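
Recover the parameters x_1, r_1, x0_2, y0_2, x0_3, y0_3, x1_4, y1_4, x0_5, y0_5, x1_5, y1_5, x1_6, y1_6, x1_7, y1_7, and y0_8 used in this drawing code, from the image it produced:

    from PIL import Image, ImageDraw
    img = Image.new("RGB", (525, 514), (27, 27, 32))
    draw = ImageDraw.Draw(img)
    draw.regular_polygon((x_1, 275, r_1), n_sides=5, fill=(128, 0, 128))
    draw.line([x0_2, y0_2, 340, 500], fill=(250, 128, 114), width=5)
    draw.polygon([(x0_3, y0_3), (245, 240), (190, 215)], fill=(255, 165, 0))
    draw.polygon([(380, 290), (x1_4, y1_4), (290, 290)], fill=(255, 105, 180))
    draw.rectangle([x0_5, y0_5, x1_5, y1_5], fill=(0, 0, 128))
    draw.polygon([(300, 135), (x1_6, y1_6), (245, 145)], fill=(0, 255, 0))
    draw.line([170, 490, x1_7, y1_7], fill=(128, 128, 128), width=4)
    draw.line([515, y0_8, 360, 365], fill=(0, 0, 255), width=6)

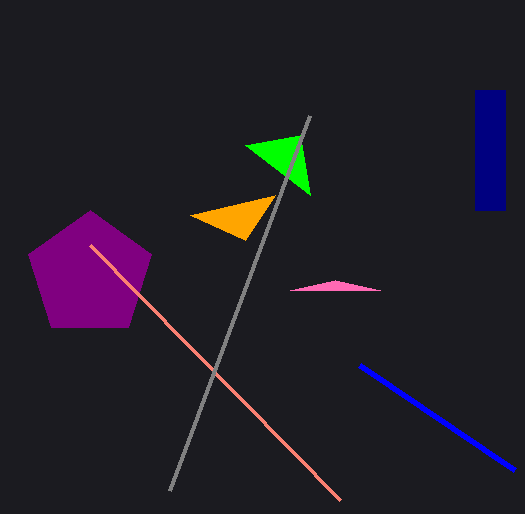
x_1 = 90; r_1 = 65; x0_2 = 90; y0_2 = 245; x0_3 = 275; y0_3 = 195; x1_4 = 335; y1_4 = 280; x0_5 = 475; y0_5 = 90; x1_5 = 505; y1_5 = 210; x1_6 = 310; y1_6 = 195; x1_7 = 310; y1_7 = 115; y0_8 = 470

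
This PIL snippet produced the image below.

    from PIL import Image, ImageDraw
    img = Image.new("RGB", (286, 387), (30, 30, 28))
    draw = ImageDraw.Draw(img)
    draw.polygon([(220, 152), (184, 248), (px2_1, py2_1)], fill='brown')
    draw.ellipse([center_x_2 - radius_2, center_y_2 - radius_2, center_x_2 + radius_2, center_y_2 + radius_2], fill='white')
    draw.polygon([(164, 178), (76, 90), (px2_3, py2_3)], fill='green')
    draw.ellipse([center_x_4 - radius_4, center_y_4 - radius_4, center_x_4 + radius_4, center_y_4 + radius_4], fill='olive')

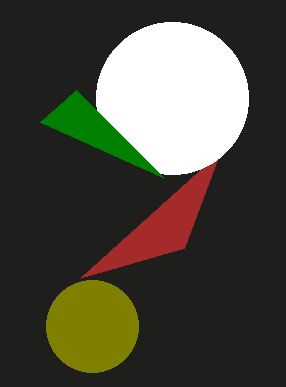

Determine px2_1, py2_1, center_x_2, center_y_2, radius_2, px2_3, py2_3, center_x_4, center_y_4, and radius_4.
px2_1 = 80
py2_1 = 278
center_x_2 = 172
center_y_2 = 98
radius_2 = 76
px2_3 = 40
py2_3 = 122
center_x_4 = 92
center_y_4 = 326
radius_4 = 46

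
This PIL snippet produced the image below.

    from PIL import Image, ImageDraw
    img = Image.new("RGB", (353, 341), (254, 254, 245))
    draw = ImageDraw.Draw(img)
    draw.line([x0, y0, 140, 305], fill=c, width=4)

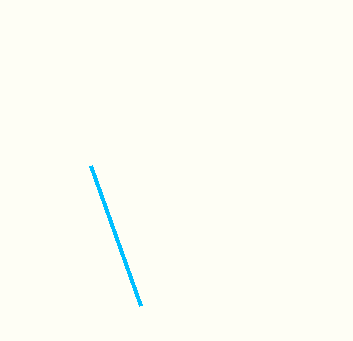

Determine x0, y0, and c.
x0 = 90, y0 = 165, c = 'deepskyblue'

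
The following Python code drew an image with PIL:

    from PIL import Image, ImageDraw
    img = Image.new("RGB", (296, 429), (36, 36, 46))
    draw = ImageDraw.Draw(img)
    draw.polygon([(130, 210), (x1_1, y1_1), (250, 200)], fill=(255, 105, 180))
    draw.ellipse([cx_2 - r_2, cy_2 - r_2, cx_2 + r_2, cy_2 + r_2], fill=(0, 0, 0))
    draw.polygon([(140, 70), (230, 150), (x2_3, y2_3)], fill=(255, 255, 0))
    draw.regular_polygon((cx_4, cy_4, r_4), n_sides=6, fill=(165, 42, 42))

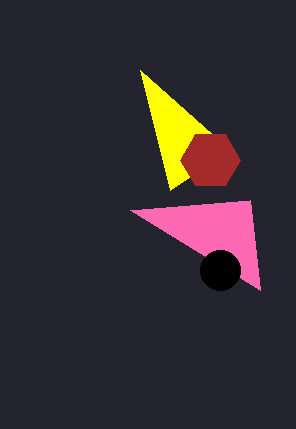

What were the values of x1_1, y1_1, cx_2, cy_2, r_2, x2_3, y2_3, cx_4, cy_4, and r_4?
x1_1 = 260; y1_1 = 290; cx_2 = 220; cy_2 = 270; r_2 = 20; x2_3 = 170; y2_3 = 190; cx_4 = 210; cy_4 = 160; r_4 = 30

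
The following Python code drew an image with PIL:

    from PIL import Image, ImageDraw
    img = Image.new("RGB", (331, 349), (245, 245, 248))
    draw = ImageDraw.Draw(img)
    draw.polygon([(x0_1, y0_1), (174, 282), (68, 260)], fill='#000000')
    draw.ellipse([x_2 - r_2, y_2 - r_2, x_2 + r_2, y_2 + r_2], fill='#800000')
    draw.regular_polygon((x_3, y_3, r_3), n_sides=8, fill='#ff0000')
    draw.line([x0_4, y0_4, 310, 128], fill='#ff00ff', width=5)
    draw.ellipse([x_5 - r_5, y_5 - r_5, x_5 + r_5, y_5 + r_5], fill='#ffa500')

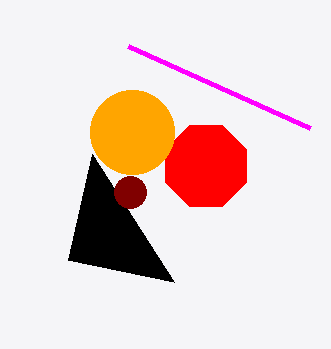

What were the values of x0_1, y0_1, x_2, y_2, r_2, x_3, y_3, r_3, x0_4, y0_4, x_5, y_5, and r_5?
x0_1 = 92
y0_1 = 154
x_2 = 130
y_2 = 192
r_2 = 16
x_3 = 206
y_3 = 166
r_3 = 44
x0_4 = 128
y0_4 = 46
x_5 = 132
y_5 = 132
r_5 = 42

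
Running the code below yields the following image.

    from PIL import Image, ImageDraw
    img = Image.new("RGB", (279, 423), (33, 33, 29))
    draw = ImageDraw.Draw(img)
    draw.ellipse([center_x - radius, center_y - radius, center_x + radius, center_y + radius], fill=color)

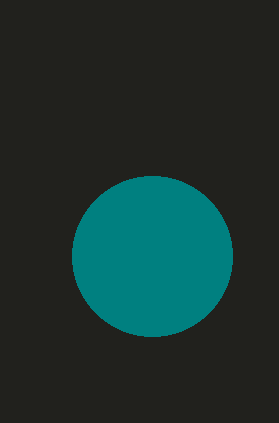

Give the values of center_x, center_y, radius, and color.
center_x = 152, center_y = 256, radius = 80, color = 'teal'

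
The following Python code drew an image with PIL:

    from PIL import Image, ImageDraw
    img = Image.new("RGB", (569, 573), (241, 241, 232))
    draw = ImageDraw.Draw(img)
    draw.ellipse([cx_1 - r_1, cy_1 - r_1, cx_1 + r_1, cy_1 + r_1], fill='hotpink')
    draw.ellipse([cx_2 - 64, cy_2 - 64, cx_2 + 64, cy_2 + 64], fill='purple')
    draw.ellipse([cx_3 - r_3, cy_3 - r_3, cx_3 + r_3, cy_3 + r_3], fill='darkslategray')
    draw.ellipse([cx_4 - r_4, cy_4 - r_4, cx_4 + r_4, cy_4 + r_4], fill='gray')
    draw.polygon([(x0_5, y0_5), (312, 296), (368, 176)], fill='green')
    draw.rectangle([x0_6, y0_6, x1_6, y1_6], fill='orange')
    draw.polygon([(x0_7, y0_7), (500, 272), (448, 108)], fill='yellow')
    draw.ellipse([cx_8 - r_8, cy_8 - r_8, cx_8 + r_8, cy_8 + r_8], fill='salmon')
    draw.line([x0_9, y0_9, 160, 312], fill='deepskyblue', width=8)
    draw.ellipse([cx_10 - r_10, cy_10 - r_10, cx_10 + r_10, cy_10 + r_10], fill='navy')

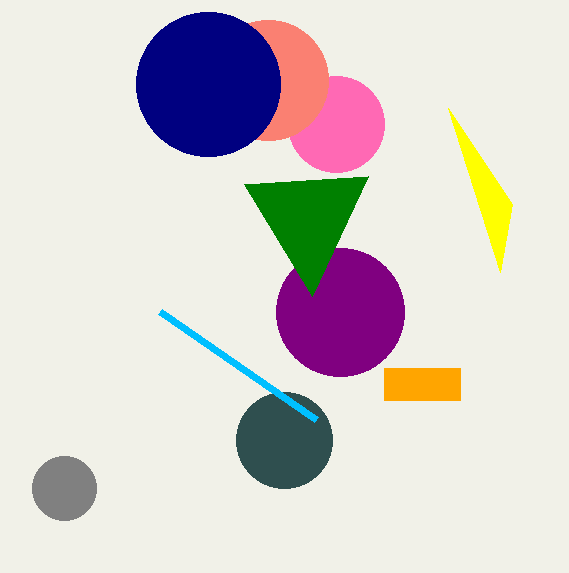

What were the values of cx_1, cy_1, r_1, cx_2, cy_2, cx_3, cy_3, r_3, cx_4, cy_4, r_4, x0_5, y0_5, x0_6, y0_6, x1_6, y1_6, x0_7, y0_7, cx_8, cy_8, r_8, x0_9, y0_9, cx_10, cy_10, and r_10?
cx_1 = 336, cy_1 = 124, r_1 = 48, cx_2 = 340, cy_2 = 312, cx_3 = 284, cy_3 = 440, r_3 = 48, cx_4 = 64, cy_4 = 488, r_4 = 32, x0_5 = 244, y0_5 = 184, x0_6 = 384, y0_6 = 368, x1_6 = 460, y1_6 = 400, x0_7 = 512, y0_7 = 204, cx_8 = 268, cy_8 = 80, r_8 = 60, x0_9 = 316, y0_9 = 420, cx_10 = 208, cy_10 = 84, r_10 = 72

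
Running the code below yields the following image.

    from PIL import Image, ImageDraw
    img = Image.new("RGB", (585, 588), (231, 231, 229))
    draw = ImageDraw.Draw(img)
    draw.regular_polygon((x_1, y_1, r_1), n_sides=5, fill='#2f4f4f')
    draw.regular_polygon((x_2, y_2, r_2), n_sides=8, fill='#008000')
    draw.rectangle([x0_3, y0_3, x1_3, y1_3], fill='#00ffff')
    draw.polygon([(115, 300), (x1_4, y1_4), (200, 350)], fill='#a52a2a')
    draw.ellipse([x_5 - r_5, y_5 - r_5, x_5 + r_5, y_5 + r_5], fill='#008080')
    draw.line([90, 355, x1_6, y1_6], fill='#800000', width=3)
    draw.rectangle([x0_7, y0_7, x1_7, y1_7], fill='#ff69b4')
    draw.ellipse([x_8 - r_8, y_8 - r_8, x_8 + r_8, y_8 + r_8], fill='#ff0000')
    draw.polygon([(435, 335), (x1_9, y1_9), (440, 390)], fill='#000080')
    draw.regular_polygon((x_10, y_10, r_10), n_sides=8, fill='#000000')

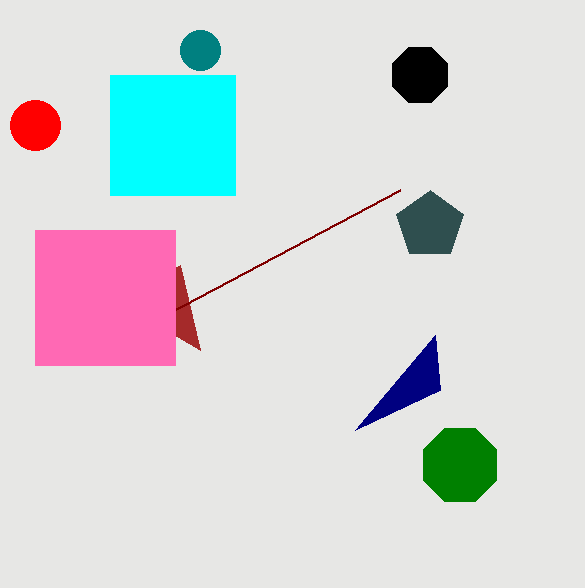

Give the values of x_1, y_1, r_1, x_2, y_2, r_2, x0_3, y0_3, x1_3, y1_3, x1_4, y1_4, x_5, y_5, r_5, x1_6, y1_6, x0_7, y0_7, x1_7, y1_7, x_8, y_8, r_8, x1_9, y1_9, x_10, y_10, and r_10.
x_1 = 430
y_1 = 225
r_1 = 35
x_2 = 460
y_2 = 465
r_2 = 40
x0_3 = 110
y0_3 = 75
x1_3 = 235
y1_3 = 195
x1_4 = 180
y1_4 = 265
x_5 = 200
y_5 = 50
r_5 = 20
x1_6 = 400
y1_6 = 190
x0_7 = 35
y0_7 = 230
x1_7 = 175
y1_7 = 365
x_8 = 35
y_8 = 125
r_8 = 25
x1_9 = 355
y1_9 = 430
x_10 = 420
y_10 = 75
r_10 = 30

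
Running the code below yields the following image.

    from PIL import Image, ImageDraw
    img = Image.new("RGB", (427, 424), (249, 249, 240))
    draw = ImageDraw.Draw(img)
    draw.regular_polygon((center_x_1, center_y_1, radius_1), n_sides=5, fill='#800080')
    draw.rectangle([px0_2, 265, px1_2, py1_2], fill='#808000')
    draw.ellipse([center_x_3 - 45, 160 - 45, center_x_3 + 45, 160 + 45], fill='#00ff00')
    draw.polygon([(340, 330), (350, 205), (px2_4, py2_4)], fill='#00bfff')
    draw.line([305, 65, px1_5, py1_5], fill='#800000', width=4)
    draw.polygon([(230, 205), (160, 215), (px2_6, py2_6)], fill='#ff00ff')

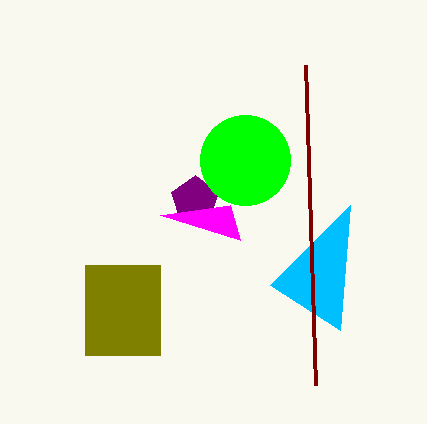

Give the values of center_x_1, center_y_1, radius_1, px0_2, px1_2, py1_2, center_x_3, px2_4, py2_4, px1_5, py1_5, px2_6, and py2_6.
center_x_1 = 195; center_y_1 = 200; radius_1 = 25; px0_2 = 85; px1_2 = 160; py1_2 = 355; center_x_3 = 245; px2_4 = 270; py2_4 = 285; px1_5 = 315; py1_5 = 385; px2_6 = 240; py2_6 = 240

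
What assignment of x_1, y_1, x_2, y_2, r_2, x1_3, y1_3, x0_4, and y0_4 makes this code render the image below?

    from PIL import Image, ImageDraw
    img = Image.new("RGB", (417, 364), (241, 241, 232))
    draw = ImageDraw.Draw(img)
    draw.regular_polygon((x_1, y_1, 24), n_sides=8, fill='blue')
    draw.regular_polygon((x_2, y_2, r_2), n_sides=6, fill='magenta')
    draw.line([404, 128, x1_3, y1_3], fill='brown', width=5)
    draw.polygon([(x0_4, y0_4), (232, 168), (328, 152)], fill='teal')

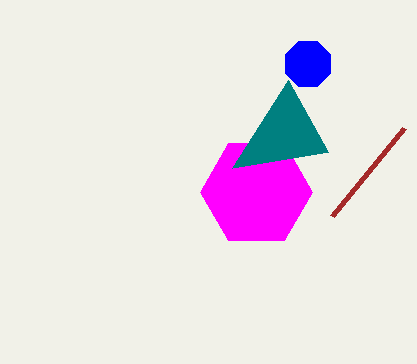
x_1 = 308
y_1 = 64
x_2 = 256
y_2 = 192
r_2 = 56
x1_3 = 332
y1_3 = 216
x0_4 = 288
y0_4 = 80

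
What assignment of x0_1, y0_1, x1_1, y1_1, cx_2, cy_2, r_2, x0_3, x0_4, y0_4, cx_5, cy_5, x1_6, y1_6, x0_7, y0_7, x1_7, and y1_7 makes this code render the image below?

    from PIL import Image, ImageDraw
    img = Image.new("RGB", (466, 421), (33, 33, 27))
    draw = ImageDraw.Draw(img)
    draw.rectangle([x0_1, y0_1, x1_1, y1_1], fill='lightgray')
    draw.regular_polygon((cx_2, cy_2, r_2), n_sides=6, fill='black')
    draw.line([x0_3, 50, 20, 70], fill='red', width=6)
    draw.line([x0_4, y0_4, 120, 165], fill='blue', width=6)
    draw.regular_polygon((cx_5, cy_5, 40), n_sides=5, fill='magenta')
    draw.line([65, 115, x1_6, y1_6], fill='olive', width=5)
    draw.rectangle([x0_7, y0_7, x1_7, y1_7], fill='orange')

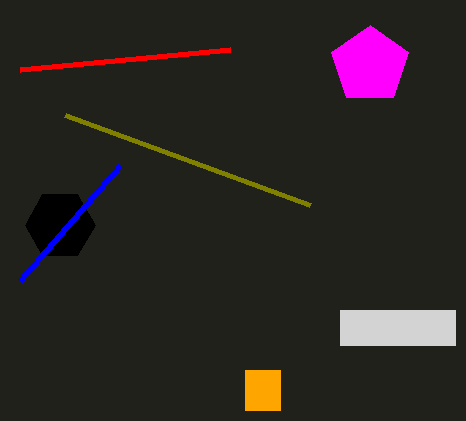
x0_1 = 340, y0_1 = 310, x1_1 = 455, y1_1 = 345, cx_2 = 60, cy_2 = 225, r_2 = 35, x0_3 = 230, x0_4 = 20, y0_4 = 280, cx_5 = 370, cy_5 = 65, x1_6 = 310, y1_6 = 205, x0_7 = 245, y0_7 = 370, x1_7 = 280, y1_7 = 410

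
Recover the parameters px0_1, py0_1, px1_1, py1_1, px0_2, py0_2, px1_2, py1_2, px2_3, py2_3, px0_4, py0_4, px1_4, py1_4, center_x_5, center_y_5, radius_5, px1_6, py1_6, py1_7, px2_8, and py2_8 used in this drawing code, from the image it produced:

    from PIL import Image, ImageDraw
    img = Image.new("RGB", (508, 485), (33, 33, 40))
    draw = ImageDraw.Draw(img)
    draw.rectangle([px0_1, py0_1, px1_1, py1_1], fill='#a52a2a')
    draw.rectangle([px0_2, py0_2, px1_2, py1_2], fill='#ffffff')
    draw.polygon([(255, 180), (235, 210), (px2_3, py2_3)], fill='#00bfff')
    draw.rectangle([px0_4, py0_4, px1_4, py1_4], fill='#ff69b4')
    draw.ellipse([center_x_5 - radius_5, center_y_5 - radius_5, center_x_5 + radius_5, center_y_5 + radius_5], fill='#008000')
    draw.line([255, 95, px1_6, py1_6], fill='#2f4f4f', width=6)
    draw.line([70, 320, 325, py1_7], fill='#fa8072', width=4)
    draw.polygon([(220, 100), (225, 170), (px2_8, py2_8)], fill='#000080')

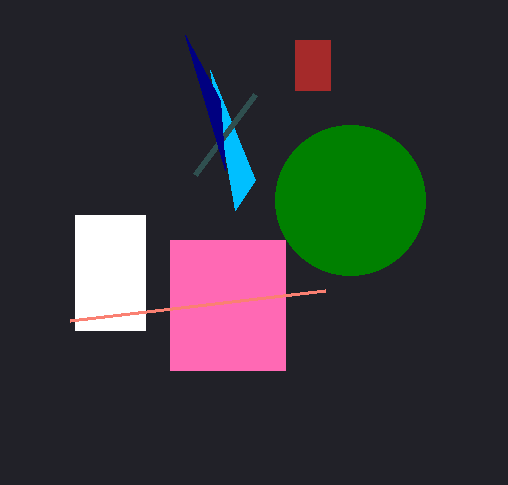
px0_1 = 295, py0_1 = 40, px1_1 = 330, py1_1 = 90, px0_2 = 75, py0_2 = 215, px1_2 = 145, py1_2 = 330, px2_3 = 210, py2_3 = 70, px0_4 = 170, py0_4 = 240, px1_4 = 285, py1_4 = 370, center_x_5 = 350, center_y_5 = 200, radius_5 = 75, px1_6 = 195, py1_6 = 175, py1_7 = 290, px2_8 = 185, py2_8 = 35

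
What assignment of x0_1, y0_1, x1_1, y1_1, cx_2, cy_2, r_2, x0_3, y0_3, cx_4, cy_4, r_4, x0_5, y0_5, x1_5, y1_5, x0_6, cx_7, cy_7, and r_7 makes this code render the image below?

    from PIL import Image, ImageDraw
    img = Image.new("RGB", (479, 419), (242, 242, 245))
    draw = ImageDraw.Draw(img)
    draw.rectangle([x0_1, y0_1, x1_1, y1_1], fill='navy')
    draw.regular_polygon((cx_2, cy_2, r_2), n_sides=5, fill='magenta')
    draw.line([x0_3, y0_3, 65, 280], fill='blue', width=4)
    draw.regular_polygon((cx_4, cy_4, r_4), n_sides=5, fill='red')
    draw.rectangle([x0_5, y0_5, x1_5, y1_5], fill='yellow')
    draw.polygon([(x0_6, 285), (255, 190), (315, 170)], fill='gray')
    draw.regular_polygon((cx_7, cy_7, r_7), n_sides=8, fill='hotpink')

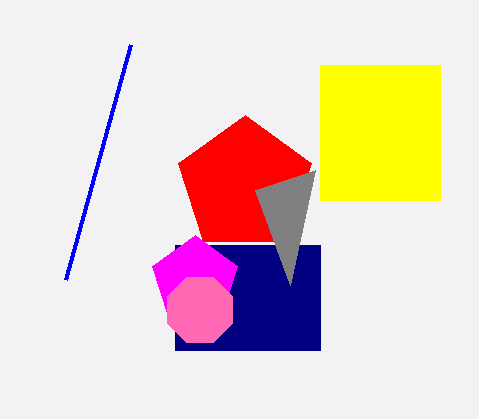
x0_1 = 175
y0_1 = 245
x1_1 = 320
y1_1 = 350
cx_2 = 195
cy_2 = 280
r_2 = 45
x0_3 = 130
y0_3 = 45
cx_4 = 245
cy_4 = 185
r_4 = 70
x0_5 = 320
y0_5 = 65
x1_5 = 440
y1_5 = 200
x0_6 = 290
cx_7 = 200
cy_7 = 310
r_7 = 35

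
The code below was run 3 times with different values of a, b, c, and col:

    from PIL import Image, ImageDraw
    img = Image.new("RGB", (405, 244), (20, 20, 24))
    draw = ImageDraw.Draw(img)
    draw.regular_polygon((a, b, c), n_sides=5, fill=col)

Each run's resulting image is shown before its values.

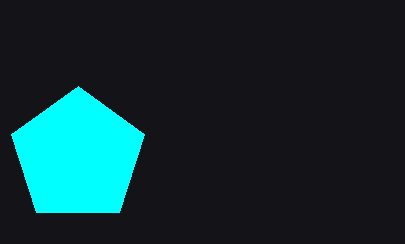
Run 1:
a = 78
b = 156
c = 70
col = 'cyan'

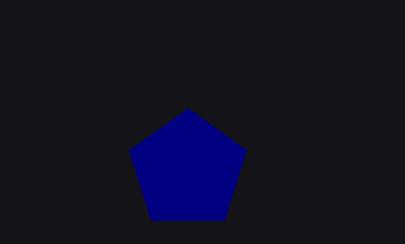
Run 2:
a = 188, b = 170, c = 62, col = 'navy'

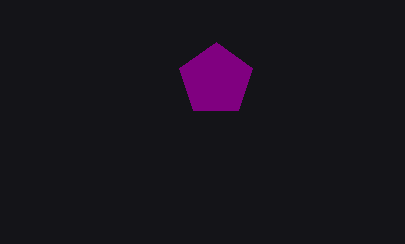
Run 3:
a = 216
b = 80
c = 38
col = 'purple'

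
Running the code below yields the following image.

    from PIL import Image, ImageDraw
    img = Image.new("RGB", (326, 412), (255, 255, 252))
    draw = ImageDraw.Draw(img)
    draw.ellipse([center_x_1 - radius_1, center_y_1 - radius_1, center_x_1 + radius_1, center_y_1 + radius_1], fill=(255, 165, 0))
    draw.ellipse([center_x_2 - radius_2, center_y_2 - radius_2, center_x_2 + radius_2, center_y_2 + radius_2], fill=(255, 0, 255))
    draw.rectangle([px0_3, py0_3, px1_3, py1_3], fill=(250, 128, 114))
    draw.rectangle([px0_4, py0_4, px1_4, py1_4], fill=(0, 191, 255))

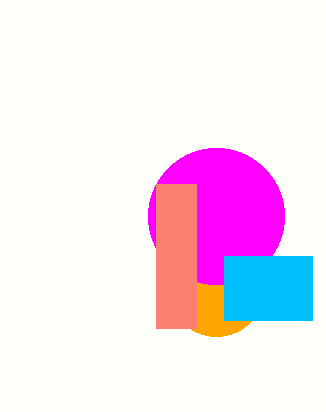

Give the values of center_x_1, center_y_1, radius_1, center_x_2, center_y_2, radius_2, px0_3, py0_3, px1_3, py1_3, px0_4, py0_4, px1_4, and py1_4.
center_x_1 = 216, center_y_1 = 288, radius_1 = 48, center_x_2 = 216, center_y_2 = 216, radius_2 = 68, px0_3 = 156, py0_3 = 184, px1_3 = 196, py1_3 = 328, px0_4 = 224, py0_4 = 256, px1_4 = 312, py1_4 = 320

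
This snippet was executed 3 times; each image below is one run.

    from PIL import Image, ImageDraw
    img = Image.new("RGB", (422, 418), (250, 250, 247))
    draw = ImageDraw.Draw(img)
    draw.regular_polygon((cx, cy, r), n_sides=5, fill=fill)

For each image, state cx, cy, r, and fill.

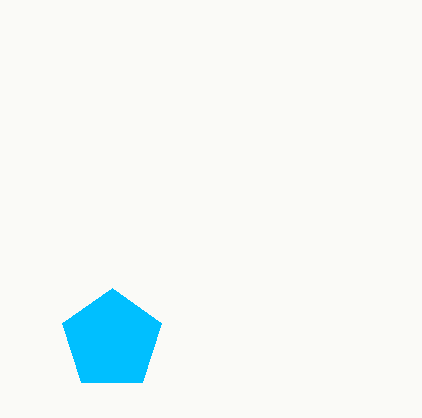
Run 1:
cx = 112, cy = 340, r = 52, fill = 'deepskyblue'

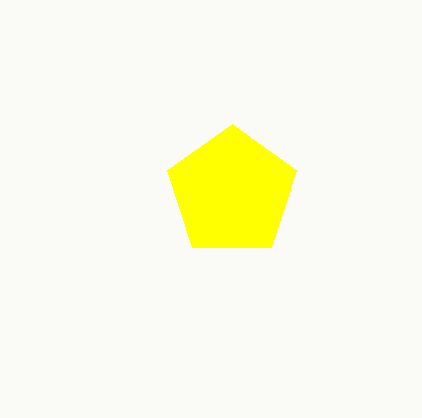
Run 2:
cx = 232
cy = 192
r = 68
fill = 'yellow'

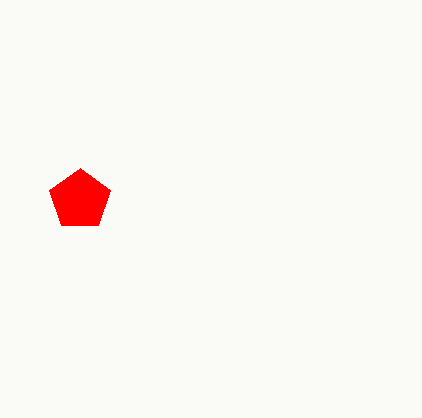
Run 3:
cx = 80, cy = 200, r = 32, fill = 'red'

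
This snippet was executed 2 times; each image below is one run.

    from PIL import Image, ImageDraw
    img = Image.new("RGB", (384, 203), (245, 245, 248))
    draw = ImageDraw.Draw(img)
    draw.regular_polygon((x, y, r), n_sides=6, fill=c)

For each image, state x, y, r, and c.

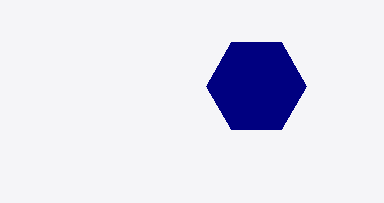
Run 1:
x = 256, y = 86, r = 50, c = 'navy'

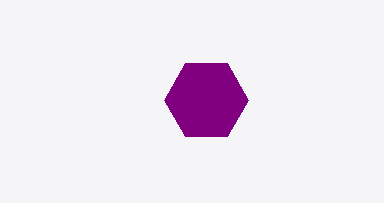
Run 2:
x = 206; y = 100; r = 42; c = 'purple'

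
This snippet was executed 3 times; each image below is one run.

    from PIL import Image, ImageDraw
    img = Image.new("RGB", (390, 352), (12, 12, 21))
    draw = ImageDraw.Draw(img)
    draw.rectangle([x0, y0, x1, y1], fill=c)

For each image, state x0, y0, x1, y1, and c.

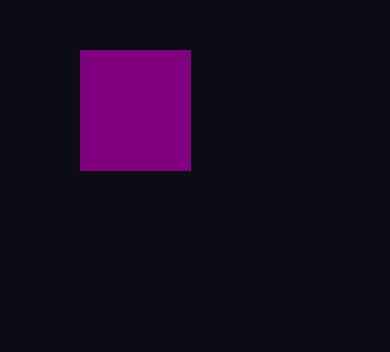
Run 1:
x0 = 80
y0 = 50
x1 = 190
y1 = 170
c = 'purple'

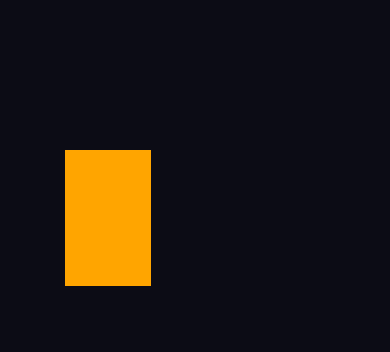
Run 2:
x0 = 65, y0 = 150, x1 = 150, y1 = 285, c = 'orange'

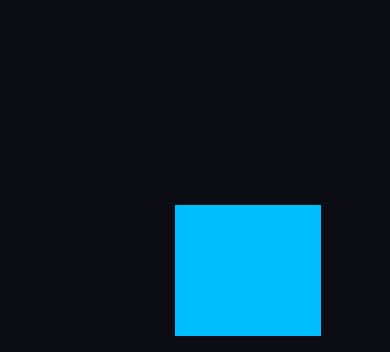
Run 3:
x0 = 175; y0 = 205; x1 = 320; y1 = 335; c = 'deepskyblue'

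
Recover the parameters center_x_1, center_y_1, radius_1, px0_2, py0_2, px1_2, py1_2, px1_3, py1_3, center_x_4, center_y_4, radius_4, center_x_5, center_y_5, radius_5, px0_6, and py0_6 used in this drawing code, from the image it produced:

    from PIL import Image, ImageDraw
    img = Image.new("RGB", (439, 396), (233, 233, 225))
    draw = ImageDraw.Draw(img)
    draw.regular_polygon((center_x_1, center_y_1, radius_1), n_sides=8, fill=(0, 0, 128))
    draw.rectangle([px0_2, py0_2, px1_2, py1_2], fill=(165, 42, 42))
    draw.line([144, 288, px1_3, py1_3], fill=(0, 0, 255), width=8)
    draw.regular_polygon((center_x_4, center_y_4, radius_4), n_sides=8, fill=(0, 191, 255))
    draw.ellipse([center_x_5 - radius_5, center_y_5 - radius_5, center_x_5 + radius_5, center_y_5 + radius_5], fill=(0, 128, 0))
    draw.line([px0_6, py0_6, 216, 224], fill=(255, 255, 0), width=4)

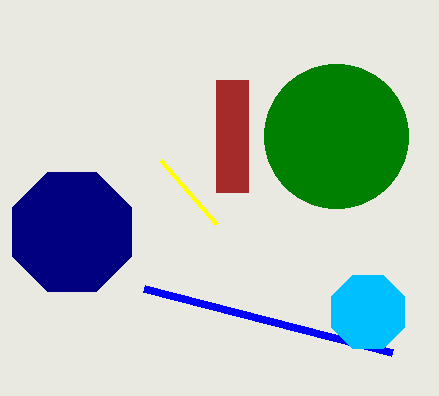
center_x_1 = 72, center_y_1 = 232, radius_1 = 64, px0_2 = 216, py0_2 = 80, px1_2 = 248, py1_2 = 192, px1_3 = 392, py1_3 = 352, center_x_4 = 368, center_y_4 = 312, radius_4 = 40, center_x_5 = 336, center_y_5 = 136, radius_5 = 72, px0_6 = 160, py0_6 = 160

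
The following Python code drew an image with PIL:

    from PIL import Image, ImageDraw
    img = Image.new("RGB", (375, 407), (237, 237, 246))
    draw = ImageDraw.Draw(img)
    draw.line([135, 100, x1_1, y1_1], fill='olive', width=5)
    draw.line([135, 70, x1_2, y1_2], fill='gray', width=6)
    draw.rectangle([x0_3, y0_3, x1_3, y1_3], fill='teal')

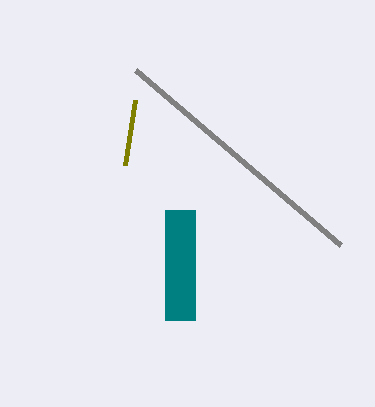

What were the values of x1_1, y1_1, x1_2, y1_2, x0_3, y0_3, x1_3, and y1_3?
x1_1 = 125; y1_1 = 165; x1_2 = 340; y1_2 = 245; x0_3 = 165; y0_3 = 210; x1_3 = 195; y1_3 = 320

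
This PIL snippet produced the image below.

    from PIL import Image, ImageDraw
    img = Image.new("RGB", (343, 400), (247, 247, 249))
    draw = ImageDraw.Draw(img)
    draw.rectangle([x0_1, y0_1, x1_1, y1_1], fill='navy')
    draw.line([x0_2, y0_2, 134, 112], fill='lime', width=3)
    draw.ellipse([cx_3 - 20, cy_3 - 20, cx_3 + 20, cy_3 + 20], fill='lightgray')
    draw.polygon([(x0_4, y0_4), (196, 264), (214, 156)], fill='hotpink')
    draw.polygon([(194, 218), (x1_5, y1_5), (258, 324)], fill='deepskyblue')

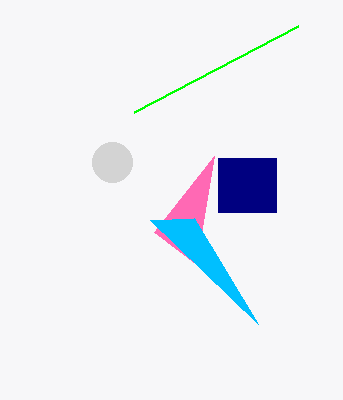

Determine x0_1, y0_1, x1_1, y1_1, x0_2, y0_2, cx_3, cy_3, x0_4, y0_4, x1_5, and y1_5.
x0_1 = 218
y0_1 = 158
x1_1 = 276
y1_1 = 212
x0_2 = 298
y0_2 = 26
cx_3 = 112
cy_3 = 162
x0_4 = 154
y0_4 = 232
x1_5 = 150
y1_5 = 220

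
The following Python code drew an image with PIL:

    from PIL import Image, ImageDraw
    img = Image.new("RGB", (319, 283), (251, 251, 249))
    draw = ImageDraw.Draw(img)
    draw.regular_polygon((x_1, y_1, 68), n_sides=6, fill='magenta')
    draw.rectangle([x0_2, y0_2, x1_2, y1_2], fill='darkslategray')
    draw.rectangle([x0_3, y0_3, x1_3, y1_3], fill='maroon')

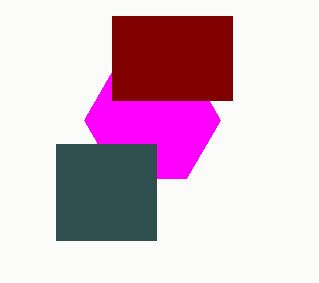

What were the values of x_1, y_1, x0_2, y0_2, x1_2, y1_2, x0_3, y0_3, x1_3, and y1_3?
x_1 = 152; y_1 = 120; x0_2 = 56; y0_2 = 144; x1_2 = 156; y1_2 = 240; x0_3 = 112; y0_3 = 16; x1_3 = 232; y1_3 = 100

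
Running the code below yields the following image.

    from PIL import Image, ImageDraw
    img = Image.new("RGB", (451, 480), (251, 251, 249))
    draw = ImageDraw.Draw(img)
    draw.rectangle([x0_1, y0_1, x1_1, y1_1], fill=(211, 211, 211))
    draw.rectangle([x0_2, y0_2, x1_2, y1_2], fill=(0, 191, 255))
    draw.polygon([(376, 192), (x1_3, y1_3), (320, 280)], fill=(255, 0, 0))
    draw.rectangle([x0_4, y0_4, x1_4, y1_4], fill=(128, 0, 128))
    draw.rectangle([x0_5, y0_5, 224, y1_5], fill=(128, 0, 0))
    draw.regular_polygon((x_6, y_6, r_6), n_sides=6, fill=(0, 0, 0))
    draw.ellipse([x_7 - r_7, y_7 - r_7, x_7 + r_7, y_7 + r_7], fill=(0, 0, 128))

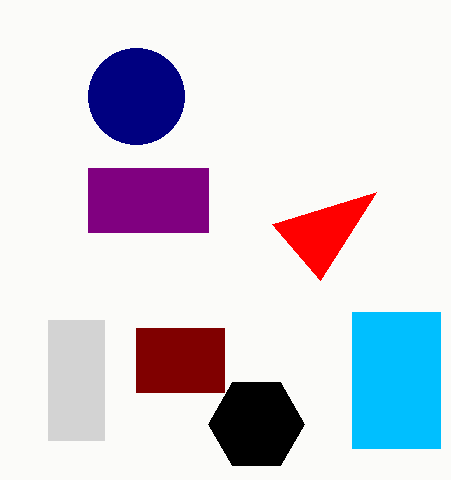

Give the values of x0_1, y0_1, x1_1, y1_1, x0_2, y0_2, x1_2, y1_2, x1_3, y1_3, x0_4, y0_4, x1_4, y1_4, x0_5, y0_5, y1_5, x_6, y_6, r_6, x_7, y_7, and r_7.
x0_1 = 48, y0_1 = 320, x1_1 = 104, y1_1 = 440, x0_2 = 352, y0_2 = 312, x1_2 = 440, y1_2 = 448, x1_3 = 272, y1_3 = 224, x0_4 = 88, y0_4 = 168, x1_4 = 208, y1_4 = 232, x0_5 = 136, y0_5 = 328, y1_5 = 392, x_6 = 256, y_6 = 424, r_6 = 48, x_7 = 136, y_7 = 96, r_7 = 48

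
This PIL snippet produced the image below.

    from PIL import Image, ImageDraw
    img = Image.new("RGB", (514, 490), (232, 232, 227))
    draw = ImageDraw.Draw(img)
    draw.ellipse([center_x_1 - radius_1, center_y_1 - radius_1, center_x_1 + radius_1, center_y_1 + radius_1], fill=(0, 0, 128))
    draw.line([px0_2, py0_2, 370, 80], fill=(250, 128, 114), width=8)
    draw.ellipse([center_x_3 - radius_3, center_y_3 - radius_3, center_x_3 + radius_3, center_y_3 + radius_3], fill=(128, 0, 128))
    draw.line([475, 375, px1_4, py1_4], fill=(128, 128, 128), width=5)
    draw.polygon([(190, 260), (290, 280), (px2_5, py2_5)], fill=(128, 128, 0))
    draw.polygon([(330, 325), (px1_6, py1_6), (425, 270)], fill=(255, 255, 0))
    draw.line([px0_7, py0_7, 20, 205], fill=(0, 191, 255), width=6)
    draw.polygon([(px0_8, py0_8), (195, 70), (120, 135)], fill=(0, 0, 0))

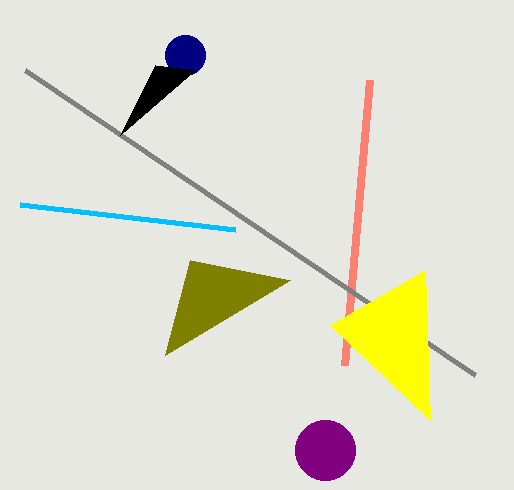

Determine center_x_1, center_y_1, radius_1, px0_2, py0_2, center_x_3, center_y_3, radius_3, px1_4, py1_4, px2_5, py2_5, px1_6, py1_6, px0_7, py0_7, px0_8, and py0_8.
center_x_1 = 185; center_y_1 = 55; radius_1 = 20; px0_2 = 345; py0_2 = 365; center_x_3 = 325; center_y_3 = 450; radius_3 = 30; px1_4 = 25; py1_4 = 70; px2_5 = 165; py2_5 = 355; px1_6 = 430; py1_6 = 420; px0_7 = 235; py0_7 = 230; px0_8 = 155; py0_8 = 65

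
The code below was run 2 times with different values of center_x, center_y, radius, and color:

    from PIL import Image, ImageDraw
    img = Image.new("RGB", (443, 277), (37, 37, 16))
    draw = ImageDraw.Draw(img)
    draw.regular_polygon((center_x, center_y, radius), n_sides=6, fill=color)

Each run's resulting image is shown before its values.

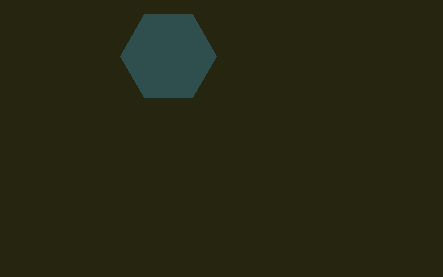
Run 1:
center_x = 168; center_y = 56; radius = 48; color = 'darkslategray'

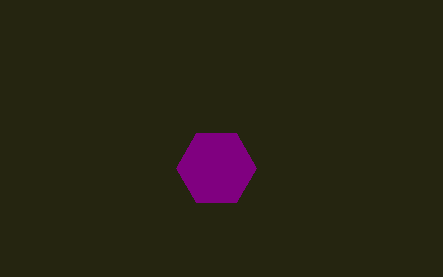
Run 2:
center_x = 216; center_y = 168; radius = 40; color = 'purple'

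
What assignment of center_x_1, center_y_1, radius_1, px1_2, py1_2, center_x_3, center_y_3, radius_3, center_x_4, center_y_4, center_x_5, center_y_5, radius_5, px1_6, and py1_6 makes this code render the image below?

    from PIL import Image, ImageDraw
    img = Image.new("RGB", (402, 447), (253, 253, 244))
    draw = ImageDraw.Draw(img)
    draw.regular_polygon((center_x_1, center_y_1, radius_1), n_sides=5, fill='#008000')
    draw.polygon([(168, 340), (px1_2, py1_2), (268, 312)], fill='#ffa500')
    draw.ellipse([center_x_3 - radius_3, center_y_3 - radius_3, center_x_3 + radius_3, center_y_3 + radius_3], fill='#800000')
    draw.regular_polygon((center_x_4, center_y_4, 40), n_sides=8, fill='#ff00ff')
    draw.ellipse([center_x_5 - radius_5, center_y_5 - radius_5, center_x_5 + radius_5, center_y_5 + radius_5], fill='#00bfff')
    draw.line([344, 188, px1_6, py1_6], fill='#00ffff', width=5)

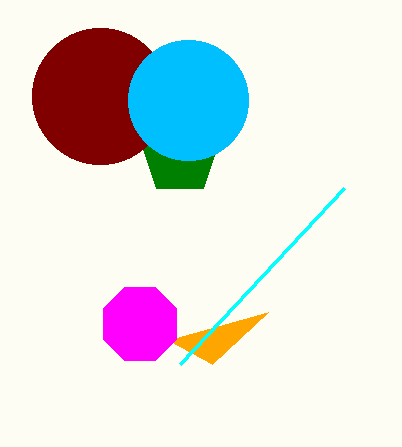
center_x_1 = 180
center_y_1 = 156
radius_1 = 40
px1_2 = 212
py1_2 = 364
center_x_3 = 100
center_y_3 = 96
radius_3 = 68
center_x_4 = 140
center_y_4 = 324
center_x_5 = 188
center_y_5 = 100
radius_5 = 60
px1_6 = 180
py1_6 = 364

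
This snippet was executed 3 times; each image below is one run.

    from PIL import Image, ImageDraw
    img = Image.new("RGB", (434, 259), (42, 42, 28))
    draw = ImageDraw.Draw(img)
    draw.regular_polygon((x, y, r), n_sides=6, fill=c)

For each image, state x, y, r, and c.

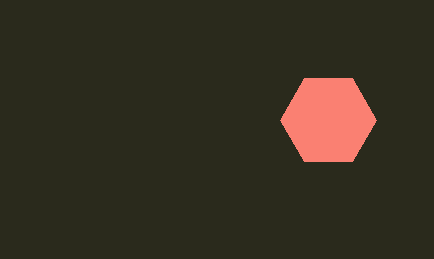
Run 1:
x = 328, y = 120, r = 48, c = 'salmon'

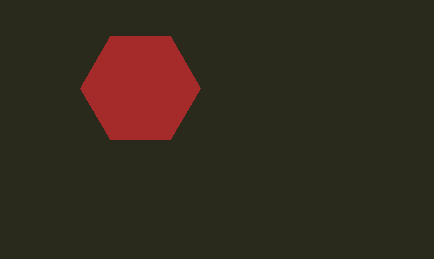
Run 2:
x = 140
y = 88
r = 60
c = 'brown'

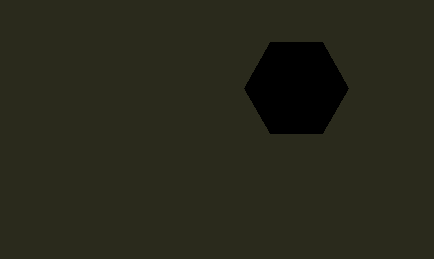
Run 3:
x = 296; y = 88; r = 52; c = 'black'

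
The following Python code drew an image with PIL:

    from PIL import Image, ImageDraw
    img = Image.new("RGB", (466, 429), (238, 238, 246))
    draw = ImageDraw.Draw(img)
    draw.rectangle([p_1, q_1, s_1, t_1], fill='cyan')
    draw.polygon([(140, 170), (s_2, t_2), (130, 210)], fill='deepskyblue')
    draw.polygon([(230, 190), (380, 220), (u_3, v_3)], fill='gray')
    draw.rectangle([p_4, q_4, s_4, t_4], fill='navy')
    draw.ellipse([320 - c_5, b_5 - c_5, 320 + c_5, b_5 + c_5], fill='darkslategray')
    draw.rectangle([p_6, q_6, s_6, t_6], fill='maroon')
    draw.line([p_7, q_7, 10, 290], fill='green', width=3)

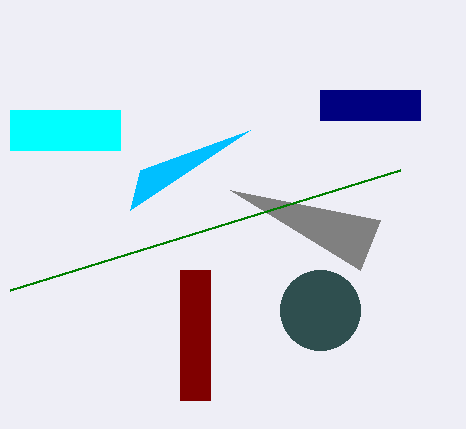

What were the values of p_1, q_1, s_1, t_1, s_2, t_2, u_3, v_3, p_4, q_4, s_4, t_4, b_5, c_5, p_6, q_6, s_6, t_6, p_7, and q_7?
p_1 = 10
q_1 = 110
s_1 = 120
t_1 = 150
s_2 = 250
t_2 = 130
u_3 = 360
v_3 = 270
p_4 = 320
q_4 = 90
s_4 = 420
t_4 = 120
b_5 = 310
c_5 = 40
p_6 = 180
q_6 = 270
s_6 = 210
t_6 = 400
p_7 = 400
q_7 = 170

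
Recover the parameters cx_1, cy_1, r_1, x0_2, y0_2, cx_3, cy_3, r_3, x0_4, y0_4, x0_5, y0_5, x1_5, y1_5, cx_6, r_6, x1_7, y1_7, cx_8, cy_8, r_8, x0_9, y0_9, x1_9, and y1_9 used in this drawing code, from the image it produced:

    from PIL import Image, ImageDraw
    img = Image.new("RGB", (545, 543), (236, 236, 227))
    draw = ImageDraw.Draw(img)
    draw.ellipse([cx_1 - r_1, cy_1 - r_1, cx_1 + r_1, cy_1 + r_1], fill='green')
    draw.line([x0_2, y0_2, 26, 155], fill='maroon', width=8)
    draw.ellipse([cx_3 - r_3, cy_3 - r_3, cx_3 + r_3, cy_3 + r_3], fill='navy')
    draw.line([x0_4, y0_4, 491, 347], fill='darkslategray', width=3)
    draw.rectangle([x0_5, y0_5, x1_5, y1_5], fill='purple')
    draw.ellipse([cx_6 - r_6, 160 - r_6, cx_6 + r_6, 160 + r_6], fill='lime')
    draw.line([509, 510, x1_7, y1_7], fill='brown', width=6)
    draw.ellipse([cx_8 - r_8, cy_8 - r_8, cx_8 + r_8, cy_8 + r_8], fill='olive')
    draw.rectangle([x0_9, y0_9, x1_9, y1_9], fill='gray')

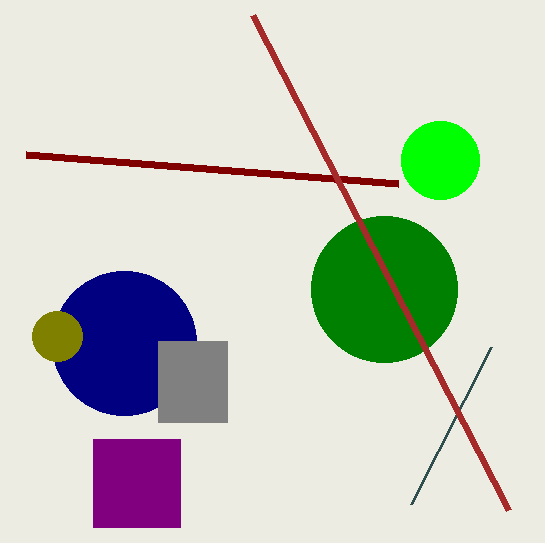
cx_1 = 384; cy_1 = 289; r_1 = 73; x0_2 = 398; y0_2 = 184; cx_3 = 124; cy_3 = 343; r_3 = 72; x0_4 = 411; y0_4 = 504; x0_5 = 93; y0_5 = 439; x1_5 = 180; y1_5 = 527; cx_6 = 440; r_6 = 39; x1_7 = 253; y1_7 = 15; cx_8 = 57; cy_8 = 336; r_8 = 25; x0_9 = 158; y0_9 = 341; x1_9 = 227; y1_9 = 422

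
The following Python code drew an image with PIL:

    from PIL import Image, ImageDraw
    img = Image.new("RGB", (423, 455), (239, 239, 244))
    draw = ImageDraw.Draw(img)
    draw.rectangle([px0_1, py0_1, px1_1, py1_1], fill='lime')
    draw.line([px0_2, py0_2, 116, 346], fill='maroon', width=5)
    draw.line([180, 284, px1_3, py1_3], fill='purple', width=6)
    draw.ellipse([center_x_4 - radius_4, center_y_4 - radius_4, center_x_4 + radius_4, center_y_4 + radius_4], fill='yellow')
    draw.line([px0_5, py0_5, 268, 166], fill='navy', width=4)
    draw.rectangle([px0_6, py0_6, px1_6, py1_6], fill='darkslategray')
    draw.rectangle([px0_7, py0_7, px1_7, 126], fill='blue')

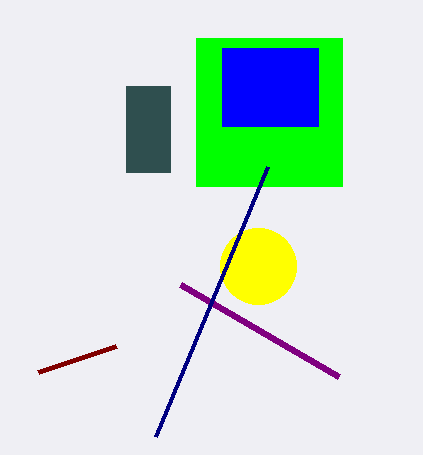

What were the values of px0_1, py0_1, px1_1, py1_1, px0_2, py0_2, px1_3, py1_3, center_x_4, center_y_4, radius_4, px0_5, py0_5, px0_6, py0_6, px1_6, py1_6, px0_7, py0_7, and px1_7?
px0_1 = 196; py0_1 = 38; px1_1 = 342; py1_1 = 186; px0_2 = 38; py0_2 = 372; px1_3 = 338; py1_3 = 376; center_x_4 = 258; center_y_4 = 266; radius_4 = 38; px0_5 = 156; py0_5 = 436; px0_6 = 126; py0_6 = 86; px1_6 = 170; py1_6 = 172; px0_7 = 222; py0_7 = 48; px1_7 = 318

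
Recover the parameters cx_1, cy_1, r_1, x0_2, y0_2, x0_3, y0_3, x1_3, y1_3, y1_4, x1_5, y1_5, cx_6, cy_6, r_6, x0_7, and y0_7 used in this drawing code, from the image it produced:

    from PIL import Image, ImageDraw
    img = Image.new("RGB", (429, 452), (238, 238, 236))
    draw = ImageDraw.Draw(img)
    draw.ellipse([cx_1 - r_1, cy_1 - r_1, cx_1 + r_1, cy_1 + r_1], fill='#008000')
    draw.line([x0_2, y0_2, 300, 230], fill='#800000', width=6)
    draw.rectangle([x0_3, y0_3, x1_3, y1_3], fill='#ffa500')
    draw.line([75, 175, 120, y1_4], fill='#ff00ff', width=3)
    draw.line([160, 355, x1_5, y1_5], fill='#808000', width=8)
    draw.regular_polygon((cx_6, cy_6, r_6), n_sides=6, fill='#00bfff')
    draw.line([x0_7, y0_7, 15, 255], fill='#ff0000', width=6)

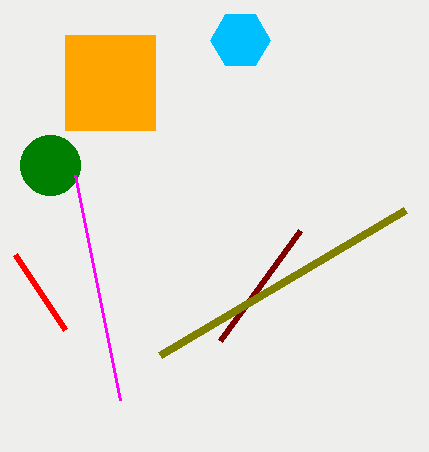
cx_1 = 50, cy_1 = 165, r_1 = 30, x0_2 = 220, y0_2 = 340, x0_3 = 65, y0_3 = 35, x1_3 = 155, y1_3 = 130, y1_4 = 400, x1_5 = 405, y1_5 = 210, cx_6 = 240, cy_6 = 40, r_6 = 30, x0_7 = 65, y0_7 = 330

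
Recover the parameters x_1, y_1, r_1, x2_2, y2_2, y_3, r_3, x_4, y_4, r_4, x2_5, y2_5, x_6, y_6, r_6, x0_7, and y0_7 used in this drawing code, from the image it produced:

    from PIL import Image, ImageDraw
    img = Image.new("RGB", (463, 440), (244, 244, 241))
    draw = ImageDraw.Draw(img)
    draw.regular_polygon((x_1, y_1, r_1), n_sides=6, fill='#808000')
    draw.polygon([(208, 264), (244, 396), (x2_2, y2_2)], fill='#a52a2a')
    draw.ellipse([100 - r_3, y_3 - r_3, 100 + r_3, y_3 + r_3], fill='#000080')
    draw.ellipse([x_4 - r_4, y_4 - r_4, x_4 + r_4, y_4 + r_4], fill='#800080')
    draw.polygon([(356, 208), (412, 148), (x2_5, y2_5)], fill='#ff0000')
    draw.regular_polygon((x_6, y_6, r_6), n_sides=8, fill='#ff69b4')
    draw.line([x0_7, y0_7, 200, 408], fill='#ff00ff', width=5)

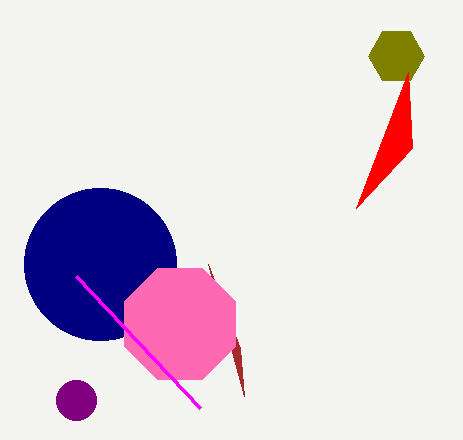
x_1 = 396; y_1 = 56; r_1 = 28; x2_2 = 240; y2_2 = 348; y_3 = 264; r_3 = 76; x_4 = 76; y_4 = 400; r_4 = 20; x2_5 = 408; y2_5 = 72; x_6 = 180; y_6 = 324; r_6 = 60; x0_7 = 76; y0_7 = 276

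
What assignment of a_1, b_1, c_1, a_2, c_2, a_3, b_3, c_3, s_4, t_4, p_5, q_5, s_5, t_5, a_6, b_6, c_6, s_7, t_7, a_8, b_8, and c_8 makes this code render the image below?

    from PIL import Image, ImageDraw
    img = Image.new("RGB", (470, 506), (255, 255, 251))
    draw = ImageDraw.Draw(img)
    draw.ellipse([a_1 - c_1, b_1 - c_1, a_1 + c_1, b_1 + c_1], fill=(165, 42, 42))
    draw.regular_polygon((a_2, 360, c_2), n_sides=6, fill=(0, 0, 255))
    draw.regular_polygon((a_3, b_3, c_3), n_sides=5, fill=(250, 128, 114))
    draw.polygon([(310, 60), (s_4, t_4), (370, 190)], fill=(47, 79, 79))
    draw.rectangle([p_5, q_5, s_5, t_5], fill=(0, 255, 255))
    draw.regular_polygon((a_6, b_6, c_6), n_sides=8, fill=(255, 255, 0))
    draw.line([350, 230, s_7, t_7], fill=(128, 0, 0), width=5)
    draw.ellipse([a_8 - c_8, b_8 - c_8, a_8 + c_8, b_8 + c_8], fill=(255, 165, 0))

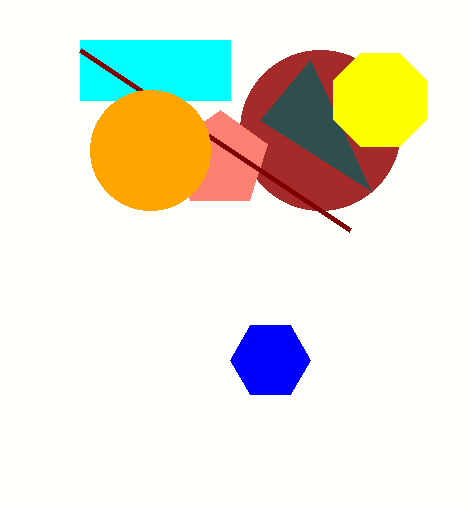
a_1 = 320
b_1 = 130
c_1 = 80
a_2 = 270
c_2 = 40
a_3 = 220
b_3 = 160
c_3 = 50
s_4 = 260
t_4 = 120
p_5 = 80
q_5 = 40
s_5 = 230
t_5 = 100
a_6 = 380
b_6 = 100
c_6 = 50
s_7 = 80
t_7 = 50
a_8 = 150
b_8 = 150
c_8 = 60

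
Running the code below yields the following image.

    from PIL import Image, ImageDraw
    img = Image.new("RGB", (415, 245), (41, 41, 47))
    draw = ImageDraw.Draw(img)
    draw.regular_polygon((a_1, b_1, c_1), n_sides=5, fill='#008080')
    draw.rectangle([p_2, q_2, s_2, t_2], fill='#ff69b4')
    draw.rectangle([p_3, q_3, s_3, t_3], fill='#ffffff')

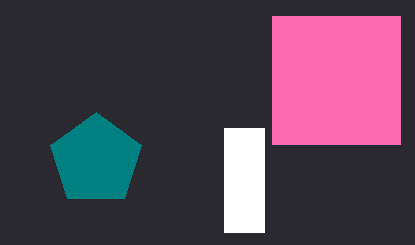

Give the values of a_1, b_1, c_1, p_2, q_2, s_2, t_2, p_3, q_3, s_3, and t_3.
a_1 = 96
b_1 = 160
c_1 = 48
p_2 = 272
q_2 = 16
s_2 = 400
t_2 = 144
p_3 = 224
q_3 = 128
s_3 = 264
t_3 = 232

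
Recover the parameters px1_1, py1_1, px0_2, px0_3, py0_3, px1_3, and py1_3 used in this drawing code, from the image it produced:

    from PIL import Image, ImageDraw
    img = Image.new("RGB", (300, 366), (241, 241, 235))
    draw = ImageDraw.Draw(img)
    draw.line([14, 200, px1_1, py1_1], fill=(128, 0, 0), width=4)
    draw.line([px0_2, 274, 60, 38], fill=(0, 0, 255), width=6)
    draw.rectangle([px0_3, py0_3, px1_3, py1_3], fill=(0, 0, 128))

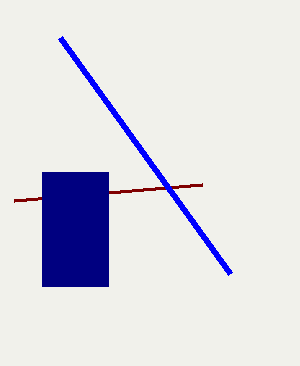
px1_1 = 202
py1_1 = 184
px0_2 = 230
px0_3 = 42
py0_3 = 172
px1_3 = 108
py1_3 = 286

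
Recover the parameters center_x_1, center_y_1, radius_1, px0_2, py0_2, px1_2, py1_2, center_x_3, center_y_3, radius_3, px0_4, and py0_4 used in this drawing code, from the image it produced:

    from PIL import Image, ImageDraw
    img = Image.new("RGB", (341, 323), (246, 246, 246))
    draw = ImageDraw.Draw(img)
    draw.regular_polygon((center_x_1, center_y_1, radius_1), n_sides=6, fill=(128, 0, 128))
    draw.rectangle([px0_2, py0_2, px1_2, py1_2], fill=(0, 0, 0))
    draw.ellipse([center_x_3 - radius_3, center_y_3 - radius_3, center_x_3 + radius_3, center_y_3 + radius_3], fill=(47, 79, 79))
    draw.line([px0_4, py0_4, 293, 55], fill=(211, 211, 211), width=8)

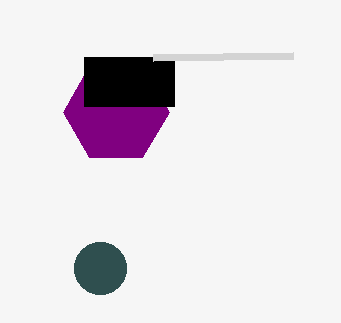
center_x_1 = 116, center_y_1 = 112, radius_1 = 53, px0_2 = 84, py0_2 = 57, px1_2 = 174, py1_2 = 106, center_x_3 = 100, center_y_3 = 268, radius_3 = 26, px0_4 = 153, py0_4 = 57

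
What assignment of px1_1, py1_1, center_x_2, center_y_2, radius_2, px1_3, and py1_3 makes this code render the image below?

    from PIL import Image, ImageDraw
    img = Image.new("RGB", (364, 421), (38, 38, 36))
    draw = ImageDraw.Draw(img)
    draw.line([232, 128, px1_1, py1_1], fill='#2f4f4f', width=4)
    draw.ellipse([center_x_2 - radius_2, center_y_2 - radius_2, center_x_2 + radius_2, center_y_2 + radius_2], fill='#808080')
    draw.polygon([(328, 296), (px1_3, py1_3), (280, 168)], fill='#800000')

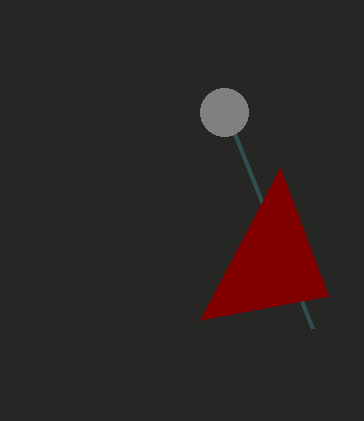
px1_1 = 312, py1_1 = 328, center_x_2 = 224, center_y_2 = 112, radius_2 = 24, px1_3 = 200, py1_3 = 320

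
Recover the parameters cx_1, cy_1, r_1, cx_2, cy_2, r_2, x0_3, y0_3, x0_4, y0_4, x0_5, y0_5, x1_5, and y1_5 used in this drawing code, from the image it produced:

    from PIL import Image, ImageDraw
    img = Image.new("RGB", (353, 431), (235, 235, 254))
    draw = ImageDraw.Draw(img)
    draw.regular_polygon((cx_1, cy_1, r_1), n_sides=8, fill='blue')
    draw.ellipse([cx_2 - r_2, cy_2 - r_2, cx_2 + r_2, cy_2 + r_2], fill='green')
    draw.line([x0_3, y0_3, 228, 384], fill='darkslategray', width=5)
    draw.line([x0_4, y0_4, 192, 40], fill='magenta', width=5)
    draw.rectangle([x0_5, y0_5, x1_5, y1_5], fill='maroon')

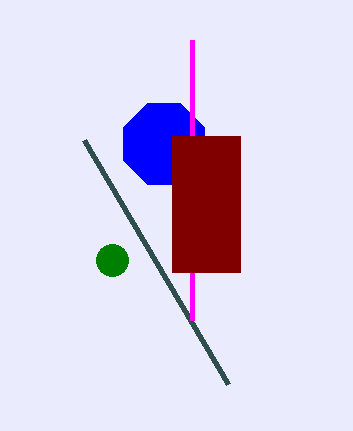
cx_1 = 164; cy_1 = 144; r_1 = 44; cx_2 = 112; cy_2 = 260; r_2 = 16; x0_3 = 84; y0_3 = 140; x0_4 = 192; y0_4 = 320; x0_5 = 172; y0_5 = 136; x1_5 = 240; y1_5 = 272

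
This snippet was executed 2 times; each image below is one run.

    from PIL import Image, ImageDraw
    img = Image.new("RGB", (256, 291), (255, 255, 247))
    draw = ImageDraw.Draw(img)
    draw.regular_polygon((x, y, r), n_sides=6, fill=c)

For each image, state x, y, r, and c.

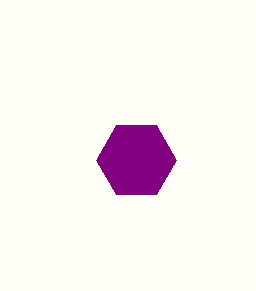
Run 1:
x = 136
y = 160
r = 40
c = 'purple'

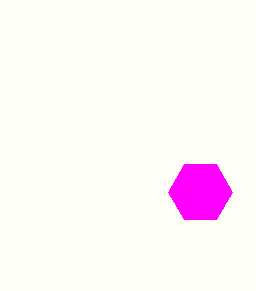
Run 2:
x = 200, y = 192, r = 32, c = 'magenta'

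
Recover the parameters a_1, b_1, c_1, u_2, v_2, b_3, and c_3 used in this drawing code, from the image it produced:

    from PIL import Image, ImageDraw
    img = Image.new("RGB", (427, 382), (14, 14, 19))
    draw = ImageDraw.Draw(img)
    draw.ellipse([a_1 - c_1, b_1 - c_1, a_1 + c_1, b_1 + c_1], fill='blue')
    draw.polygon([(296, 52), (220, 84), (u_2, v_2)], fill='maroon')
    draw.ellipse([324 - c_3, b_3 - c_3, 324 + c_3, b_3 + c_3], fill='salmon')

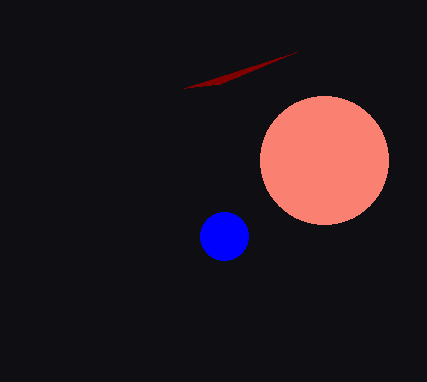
a_1 = 224; b_1 = 236; c_1 = 24; u_2 = 184; v_2 = 88; b_3 = 160; c_3 = 64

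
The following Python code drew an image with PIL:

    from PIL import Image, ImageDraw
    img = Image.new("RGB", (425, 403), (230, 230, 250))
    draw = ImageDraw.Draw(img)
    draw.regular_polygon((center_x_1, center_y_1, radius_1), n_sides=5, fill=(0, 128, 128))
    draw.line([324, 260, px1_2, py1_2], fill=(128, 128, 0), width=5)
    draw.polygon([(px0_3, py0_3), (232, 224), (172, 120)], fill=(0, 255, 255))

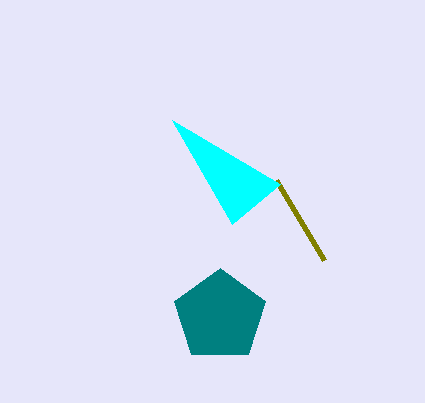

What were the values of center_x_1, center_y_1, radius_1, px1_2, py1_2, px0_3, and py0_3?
center_x_1 = 220; center_y_1 = 316; radius_1 = 48; px1_2 = 276; py1_2 = 180; px0_3 = 280; py0_3 = 184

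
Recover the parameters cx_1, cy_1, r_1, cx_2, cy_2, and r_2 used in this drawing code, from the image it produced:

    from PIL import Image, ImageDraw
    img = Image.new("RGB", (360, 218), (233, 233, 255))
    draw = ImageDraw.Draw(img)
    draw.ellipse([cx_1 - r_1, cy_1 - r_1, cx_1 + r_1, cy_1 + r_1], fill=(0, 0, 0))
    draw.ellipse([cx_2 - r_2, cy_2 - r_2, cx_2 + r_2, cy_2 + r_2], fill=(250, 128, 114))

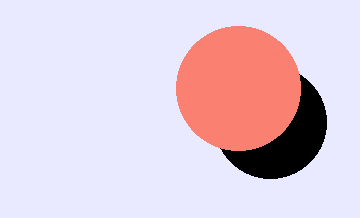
cx_1 = 270
cy_1 = 122
r_1 = 56
cx_2 = 238
cy_2 = 88
r_2 = 62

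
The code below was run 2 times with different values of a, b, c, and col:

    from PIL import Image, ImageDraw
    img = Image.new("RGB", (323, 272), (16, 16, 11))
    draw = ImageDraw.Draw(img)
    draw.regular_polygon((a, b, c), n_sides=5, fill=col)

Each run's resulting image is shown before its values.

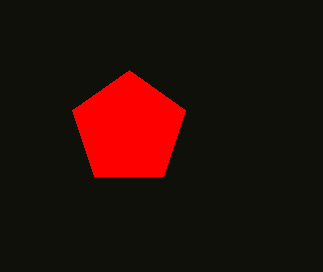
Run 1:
a = 129; b = 129; c = 59; col = 'red'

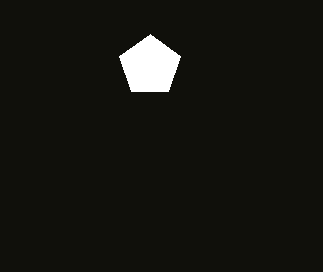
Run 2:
a = 150
b = 66
c = 32
col = 'white'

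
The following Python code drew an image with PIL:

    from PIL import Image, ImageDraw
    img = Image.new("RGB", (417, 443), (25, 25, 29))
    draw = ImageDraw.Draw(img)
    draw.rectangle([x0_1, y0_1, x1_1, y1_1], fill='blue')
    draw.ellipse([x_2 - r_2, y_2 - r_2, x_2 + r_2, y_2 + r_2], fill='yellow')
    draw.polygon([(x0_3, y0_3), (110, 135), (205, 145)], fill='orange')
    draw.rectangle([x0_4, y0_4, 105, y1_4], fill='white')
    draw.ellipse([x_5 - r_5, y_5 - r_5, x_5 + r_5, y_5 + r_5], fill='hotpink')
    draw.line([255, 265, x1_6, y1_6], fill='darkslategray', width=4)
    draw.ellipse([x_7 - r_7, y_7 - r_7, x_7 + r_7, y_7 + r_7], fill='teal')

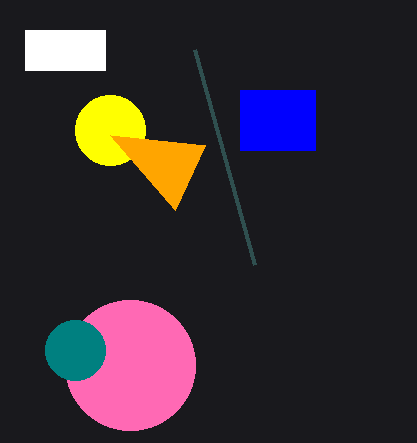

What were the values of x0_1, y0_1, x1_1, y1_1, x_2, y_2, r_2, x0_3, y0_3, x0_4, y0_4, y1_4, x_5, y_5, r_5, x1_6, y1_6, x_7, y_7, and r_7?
x0_1 = 240
y0_1 = 90
x1_1 = 315
y1_1 = 150
x_2 = 110
y_2 = 130
r_2 = 35
x0_3 = 175
y0_3 = 210
x0_4 = 25
y0_4 = 30
y1_4 = 70
x_5 = 130
y_5 = 365
r_5 = 65
x1_6 = 195
y1_6 = 50
x_7 = 75
y_7 = 350
r_7 = 30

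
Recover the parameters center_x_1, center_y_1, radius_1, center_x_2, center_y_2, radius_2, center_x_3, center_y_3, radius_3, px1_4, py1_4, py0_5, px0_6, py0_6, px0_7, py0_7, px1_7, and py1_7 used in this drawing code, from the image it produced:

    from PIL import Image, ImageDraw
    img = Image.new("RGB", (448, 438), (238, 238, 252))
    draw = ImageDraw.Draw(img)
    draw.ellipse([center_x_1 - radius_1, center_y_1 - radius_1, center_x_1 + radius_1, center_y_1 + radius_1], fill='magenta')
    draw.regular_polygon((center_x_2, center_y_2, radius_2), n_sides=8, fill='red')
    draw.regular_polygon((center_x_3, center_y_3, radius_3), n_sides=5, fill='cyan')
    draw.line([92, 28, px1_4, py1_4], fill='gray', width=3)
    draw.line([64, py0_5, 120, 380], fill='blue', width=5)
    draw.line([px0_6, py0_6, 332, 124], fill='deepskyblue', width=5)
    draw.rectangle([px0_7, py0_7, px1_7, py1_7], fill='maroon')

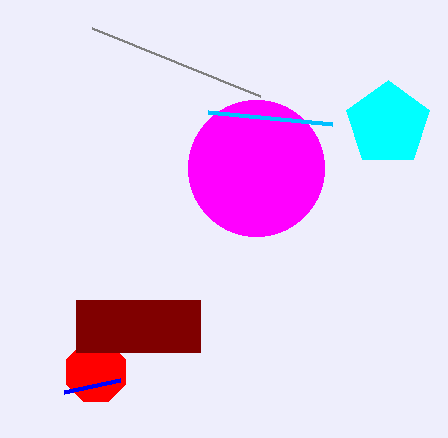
center_x_1 = 256; center_y_1 = 168; radius_1 = 68; center_x_2 = 96; center_y_2 = 372; radius_2 = 32; center_x_3 = 388; center_y_3 = 124; radius_3 = 44; px1_4 = 260; py1_4 = 96; py0_5 = 392; px0_6 = 208; py0_6 = 112; px0_7 = 76; py0_7 = 300; px1_7 = 200; py1_7 = 352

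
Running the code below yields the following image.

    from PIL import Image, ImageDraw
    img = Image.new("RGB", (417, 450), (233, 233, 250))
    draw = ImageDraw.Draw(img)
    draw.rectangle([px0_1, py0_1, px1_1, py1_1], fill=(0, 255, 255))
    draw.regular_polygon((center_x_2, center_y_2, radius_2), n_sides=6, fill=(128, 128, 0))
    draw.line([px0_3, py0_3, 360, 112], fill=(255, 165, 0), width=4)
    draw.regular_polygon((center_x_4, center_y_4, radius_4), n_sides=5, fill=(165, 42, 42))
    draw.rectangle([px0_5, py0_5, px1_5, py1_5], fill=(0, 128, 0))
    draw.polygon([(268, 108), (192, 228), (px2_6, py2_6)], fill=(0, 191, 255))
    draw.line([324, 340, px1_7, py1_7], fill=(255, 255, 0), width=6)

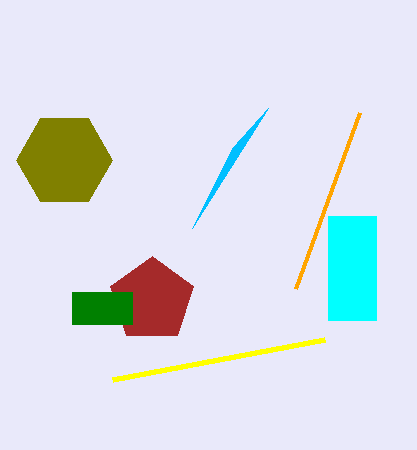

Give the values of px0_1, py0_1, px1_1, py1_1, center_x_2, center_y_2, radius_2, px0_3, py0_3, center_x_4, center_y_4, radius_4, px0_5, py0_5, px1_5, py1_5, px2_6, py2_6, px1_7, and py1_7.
px0_1 = 328
py0_1 = 216
px1_1 = 376
py1_1 = 320
center_x_2 = 64
center_y_2 = 160
radius_2 = 48
px0_3 = 296
py0_3 = 288
center_x_4 = 152
center_y_4 = 300
radius_4 = 44
px0_5 = 72
py0_5 = 292
px1_5 = 132
py1_5 = 324
px2_6 = 232
py2_6 = 148
px1_7 = 112
py1_7 = 380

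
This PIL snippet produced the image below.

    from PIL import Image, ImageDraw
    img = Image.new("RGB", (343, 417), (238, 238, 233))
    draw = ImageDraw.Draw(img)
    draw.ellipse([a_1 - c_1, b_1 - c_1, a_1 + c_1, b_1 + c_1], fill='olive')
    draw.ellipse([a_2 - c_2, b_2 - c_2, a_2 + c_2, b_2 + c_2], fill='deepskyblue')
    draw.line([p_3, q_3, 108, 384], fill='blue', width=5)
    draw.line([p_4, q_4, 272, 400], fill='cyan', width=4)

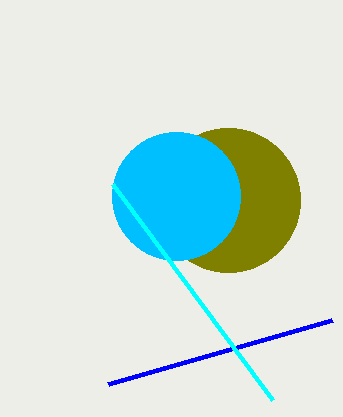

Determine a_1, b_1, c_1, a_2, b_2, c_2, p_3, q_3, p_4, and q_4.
a_1 = 228; b_1 = 200; c_1 = 72; a_2 = 176; b_2 = 196; c_2 = 64; p_3 = 332; q_3 = 320; p_4 = 112; q_4 = 184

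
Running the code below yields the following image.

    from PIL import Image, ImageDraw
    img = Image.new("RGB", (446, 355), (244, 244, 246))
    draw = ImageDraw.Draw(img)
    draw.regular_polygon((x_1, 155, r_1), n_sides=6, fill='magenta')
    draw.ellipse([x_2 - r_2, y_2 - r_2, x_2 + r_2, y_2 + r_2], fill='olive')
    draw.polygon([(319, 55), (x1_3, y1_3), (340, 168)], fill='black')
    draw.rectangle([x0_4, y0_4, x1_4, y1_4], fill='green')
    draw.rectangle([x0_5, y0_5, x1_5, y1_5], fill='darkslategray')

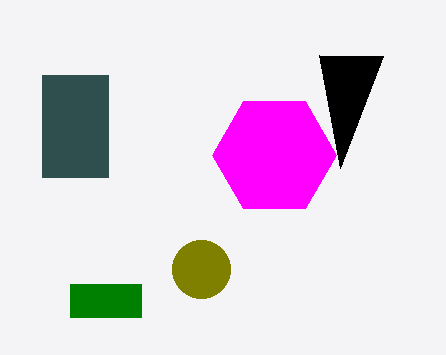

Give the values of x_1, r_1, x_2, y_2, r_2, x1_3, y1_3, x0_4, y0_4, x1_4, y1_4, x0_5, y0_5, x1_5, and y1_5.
x_1 = 274; r_1 = 62; x_2 = 201; y_2 = 269; r_2 = 29; x1_3 = 383; y1_3 = 56; x0_4 = 70; y0_4 = 284; x1_4 = 141; y1_4 = 317; x0_5 = 42; y0_5 = 75; x1_5 = 108; y1_5 = 177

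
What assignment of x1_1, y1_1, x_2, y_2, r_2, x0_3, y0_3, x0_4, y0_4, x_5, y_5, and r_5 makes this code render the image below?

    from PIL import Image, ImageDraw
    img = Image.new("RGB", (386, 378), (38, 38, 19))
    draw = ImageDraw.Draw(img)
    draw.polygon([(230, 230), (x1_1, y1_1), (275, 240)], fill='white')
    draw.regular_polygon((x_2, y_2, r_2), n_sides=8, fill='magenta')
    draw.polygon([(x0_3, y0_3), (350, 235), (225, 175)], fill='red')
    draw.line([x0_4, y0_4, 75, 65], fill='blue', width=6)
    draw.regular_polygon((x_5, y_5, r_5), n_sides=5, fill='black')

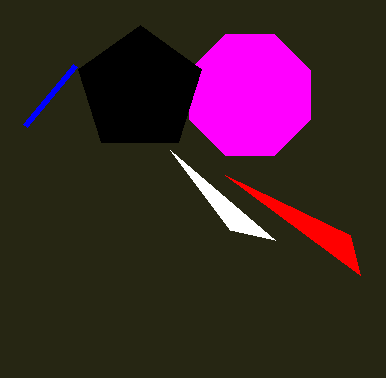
x1_1 = 170
y1_1 = 150
x_2 = 250
y_2 = 95
r_2 = 65
x0_3 = 360
y0_3 = 275
x0_4 = 25
y0_4 = 125
x_5 = 140
y_5 = 90
r_5 = 65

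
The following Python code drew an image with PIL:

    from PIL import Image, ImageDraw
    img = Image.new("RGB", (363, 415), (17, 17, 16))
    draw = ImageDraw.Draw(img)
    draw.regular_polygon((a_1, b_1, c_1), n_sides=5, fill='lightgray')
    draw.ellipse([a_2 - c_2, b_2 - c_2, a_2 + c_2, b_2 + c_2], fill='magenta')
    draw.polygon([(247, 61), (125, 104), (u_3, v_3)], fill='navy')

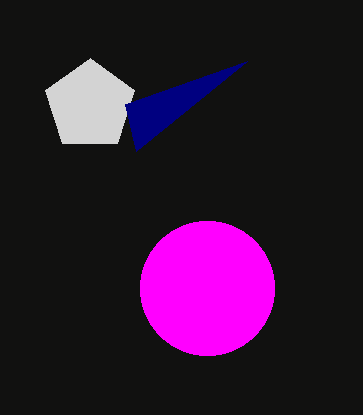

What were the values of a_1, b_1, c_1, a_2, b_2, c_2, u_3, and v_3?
a_1 = 90
b_1 = 105
c_1 = 47
a_2 = 207
b_2 = 288
c_2 = 67
u_3 = 136
v_3 = 151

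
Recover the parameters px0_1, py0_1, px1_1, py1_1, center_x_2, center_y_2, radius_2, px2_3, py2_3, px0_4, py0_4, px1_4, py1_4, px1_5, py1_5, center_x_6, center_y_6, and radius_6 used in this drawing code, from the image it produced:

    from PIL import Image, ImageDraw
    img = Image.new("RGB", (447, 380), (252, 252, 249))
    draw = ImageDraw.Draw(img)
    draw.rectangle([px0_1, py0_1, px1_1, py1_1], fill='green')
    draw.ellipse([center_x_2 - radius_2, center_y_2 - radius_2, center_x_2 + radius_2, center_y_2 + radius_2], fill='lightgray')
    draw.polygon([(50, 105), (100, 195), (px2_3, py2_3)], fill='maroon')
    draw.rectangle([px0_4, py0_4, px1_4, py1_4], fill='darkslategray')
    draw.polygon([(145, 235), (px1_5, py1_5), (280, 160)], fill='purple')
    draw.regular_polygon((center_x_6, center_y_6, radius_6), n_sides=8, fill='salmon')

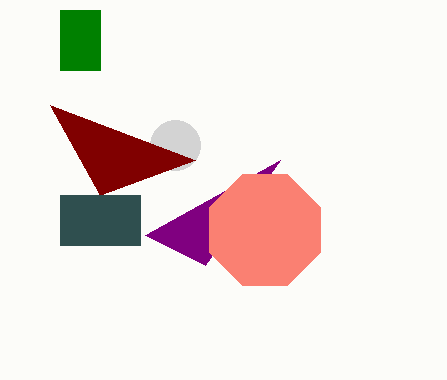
px0_1 = 60; py0_1 = 10; px1_1 = 100; py1_1 = 70; center_x_2 = 175; center_y_2 = 145; radius_2 = 25; px2_3 = 195; py2_3 = 160; px0_4 = 60; py0_4 = 195; px1_4 = 140; py1_4 = 245; px1_5 = 205; py1_5 = 265; center_x_6 = 265; center_y_6 = 230; radius_6 = 60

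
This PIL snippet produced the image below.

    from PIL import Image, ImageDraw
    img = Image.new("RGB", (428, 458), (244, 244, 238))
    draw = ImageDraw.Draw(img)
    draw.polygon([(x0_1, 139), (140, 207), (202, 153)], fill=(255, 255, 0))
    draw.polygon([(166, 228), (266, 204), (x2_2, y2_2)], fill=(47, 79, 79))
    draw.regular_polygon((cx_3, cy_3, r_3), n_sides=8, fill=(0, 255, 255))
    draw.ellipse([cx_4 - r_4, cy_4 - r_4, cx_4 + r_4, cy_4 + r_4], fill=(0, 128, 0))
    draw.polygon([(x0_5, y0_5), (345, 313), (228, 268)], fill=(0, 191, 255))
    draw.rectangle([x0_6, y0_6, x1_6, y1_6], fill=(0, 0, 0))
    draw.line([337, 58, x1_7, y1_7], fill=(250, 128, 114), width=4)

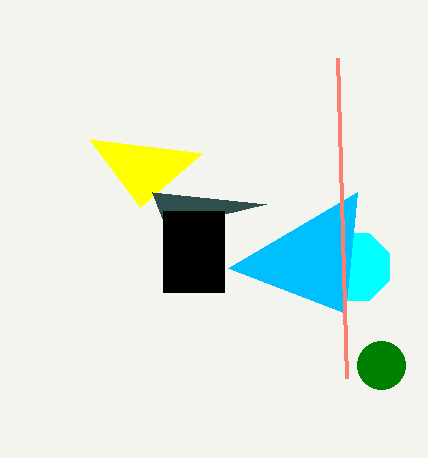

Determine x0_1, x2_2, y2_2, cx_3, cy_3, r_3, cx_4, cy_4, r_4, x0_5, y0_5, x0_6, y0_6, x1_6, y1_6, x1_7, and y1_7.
x0_1 = 89, x2_2 = 152, y2_2 = 192, cx_3 = 356, cy_3 = 267, r_3 = 36, cx_4 = 381, cy_4 = 365, r_4 = 24, x0_5 = 357, y0_5 = 192, x0_6 = 163, y0_6 = 211, x1_6 = 224, y1_6 = 292, x1_7 = 346, y1_7 = 378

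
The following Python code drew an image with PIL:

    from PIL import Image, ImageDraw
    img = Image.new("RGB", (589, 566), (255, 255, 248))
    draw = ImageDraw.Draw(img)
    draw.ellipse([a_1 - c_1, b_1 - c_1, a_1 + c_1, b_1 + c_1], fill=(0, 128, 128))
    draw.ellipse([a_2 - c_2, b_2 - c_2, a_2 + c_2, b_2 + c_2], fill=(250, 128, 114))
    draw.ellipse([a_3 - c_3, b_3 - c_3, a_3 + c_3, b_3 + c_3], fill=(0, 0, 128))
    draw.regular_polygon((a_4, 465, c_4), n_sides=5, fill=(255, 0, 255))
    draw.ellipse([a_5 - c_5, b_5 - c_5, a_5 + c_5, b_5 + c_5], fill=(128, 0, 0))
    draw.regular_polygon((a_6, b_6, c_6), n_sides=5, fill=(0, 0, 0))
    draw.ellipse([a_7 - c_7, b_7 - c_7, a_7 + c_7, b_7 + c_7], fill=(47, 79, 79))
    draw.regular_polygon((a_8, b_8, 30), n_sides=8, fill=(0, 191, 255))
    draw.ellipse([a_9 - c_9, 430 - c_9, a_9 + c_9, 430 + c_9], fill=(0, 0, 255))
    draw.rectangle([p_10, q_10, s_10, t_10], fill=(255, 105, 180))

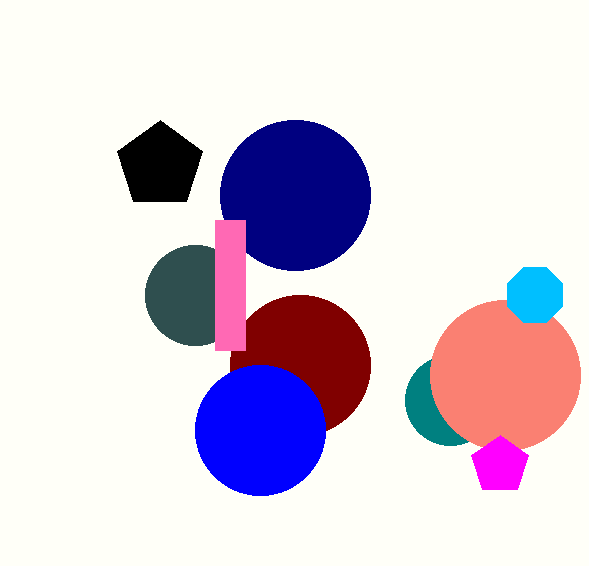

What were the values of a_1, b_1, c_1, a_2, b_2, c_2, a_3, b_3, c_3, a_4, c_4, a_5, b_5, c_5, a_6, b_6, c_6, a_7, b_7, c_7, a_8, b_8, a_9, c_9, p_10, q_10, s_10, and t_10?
a_1 = 450, b_1 = 400, c_1 = 45, a_2 = 505, b_2 = 375, c_2 = 75, a_3 = 295, b_3 = 195, c_3 = 75, a_4 = 500, c_4 = 30, a_5 = 300, b_5 = 365, c_5 = 70, a_6 = 160, b_6 = 165, c_6 = 45, a_7 = 195, b_7 = 295, c_7 = 50, a_8 = 535, b_8 = 295, a_9 = 260, c_9 = 65, p_10 = 215, q_10 = 220, s_10 = 245, t_10 = 350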